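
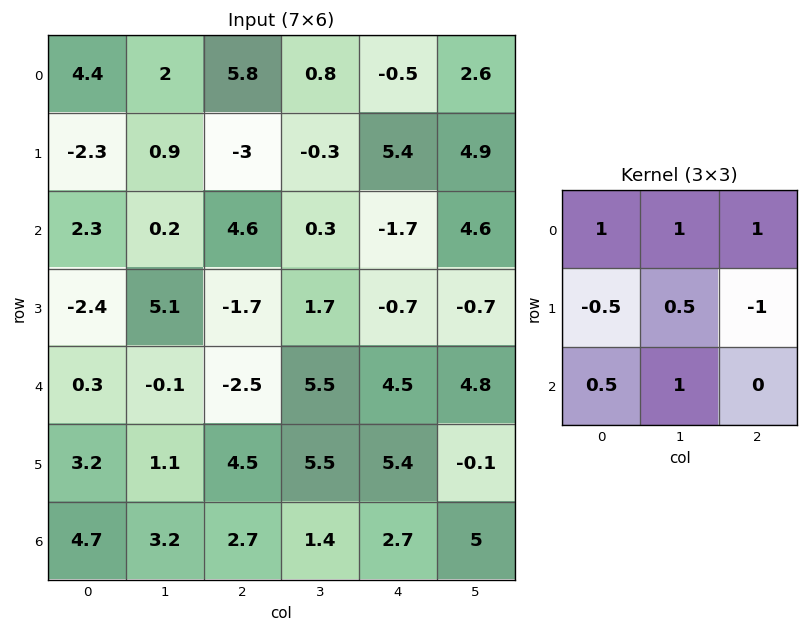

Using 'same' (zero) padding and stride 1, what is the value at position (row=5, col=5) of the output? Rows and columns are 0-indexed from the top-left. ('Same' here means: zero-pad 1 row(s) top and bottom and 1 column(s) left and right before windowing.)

The receptive field on the zero-padded input at this output position is [4.5 4.8 0 / 5.4 -0.1 0 / 2.7 5 0]. Elementwise product with the kernel and sum: 4.5·1 + 4.8·1 + 0·1 + 5.4·-0.5 + -0.1·0.5 + 0·-1 + 2.7·0.5 + 5·1.

12.9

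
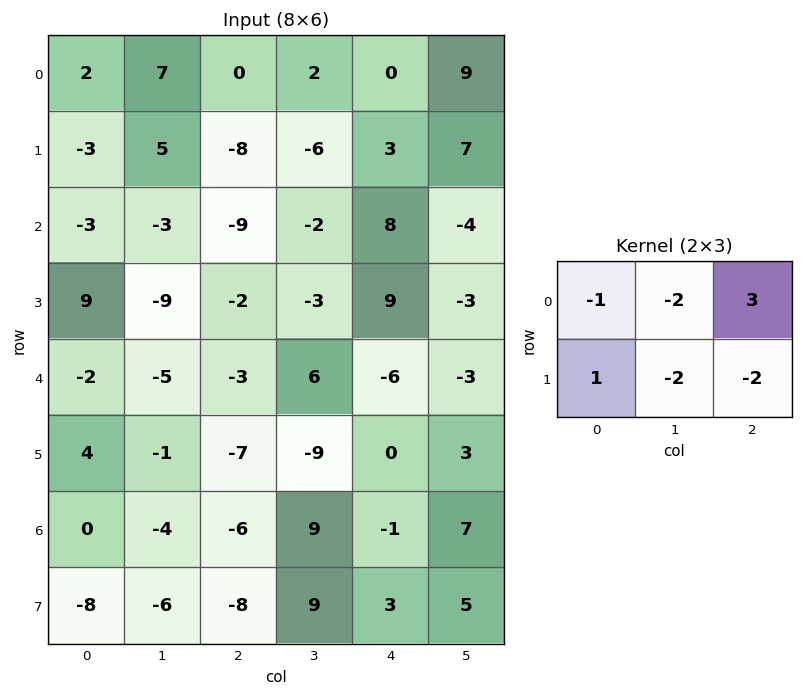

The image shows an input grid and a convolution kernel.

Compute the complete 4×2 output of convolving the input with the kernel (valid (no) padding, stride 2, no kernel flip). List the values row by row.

Output[0,0]: The receptive field on the input at this output position is [2 7 0 / -3 5 -8]. Elementwise product with the kernel and sum: 2·-1 + 7·-2 + 0·3 + -3·1 + 5·-2 + -8·-2.
Output[0,1]: The receptive field on the input at this output position is [0 2 0 / -8 -6 3]. Elementwise product with the kernel and sum: 0·-1 + 2·-2 + 0·3 + -8·1 + -6·-2 + 3·-2.

-13 -6
13 23
23 -16
10 -47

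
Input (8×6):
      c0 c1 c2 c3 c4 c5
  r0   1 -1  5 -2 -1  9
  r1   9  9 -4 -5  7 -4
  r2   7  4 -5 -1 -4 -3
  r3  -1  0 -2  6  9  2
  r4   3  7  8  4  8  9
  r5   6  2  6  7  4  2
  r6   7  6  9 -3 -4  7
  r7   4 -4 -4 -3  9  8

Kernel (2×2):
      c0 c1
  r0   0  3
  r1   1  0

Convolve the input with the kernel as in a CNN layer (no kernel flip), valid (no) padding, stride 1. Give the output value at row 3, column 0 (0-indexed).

3

The receptive field on the input at this output position is [-1 0 / 3 7]. Elementwise product with the kernel and sum: 0·3 + 3·1.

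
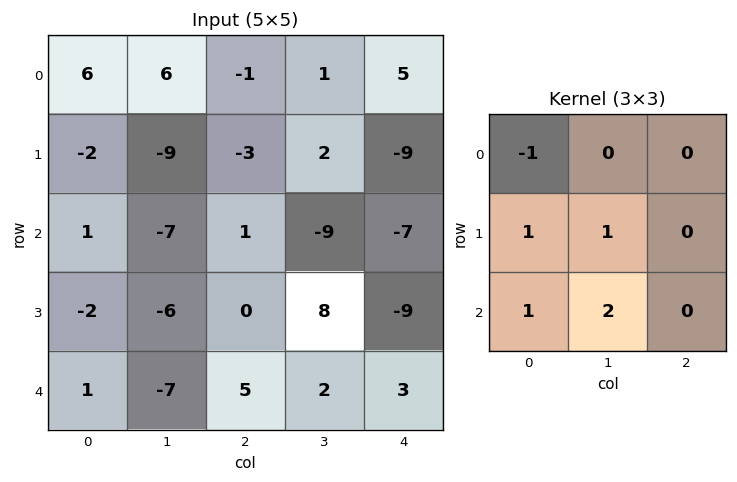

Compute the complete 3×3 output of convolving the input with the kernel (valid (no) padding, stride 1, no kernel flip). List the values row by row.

Output[0,0]: The receptive field on the input at this output position is [6 6 -1 / -2 -9 -3 / 1 -7 1]. Elementwise product with the kernel and sum: 6·-1 + -2·1 + -9·1 + 1·1 + -7·2.

-30 -23 -17
-18 -3 11
-22 4 16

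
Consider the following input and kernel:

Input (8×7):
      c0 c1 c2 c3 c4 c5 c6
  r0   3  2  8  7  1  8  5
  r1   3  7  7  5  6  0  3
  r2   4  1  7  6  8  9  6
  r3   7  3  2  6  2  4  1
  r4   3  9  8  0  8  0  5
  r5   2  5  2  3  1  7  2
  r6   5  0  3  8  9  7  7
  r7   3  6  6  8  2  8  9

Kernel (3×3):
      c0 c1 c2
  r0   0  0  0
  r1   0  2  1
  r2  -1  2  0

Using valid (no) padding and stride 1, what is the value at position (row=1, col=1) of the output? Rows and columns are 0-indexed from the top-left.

21

The receptive field on the input at this output position is [7 7 5 / 1 7 6 / 3 2 6]. Elementwise product with the kernel and sum: 7·2 + 6·1 + 3·-1 + 2·2.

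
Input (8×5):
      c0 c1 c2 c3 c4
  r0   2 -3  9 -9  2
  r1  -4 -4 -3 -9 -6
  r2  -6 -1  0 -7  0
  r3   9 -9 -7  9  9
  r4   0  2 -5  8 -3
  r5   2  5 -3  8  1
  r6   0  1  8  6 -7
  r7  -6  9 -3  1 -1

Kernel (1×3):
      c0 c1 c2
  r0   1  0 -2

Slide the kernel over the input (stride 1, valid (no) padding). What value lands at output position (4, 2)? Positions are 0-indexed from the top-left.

The receptive field on the input at this output position is [-5 8 -3]. Elementwise product with the kernel and sum: -5·1 + -3·-2.

1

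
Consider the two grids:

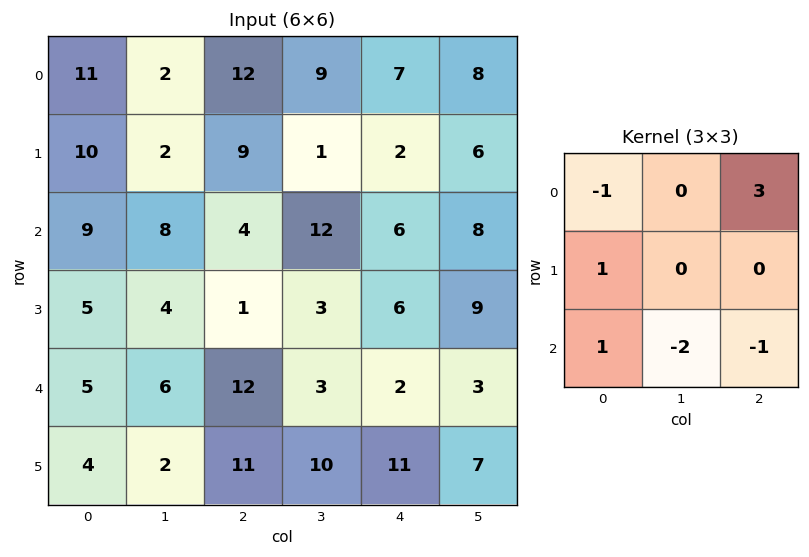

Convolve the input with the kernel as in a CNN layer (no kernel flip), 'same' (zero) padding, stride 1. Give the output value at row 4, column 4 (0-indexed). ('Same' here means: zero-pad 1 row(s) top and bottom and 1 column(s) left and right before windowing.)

The receptive field on the zero-padded input at this output position is [3 6 9 / 3 2 3 / 10 11 7]. Elementwise product with the kernel and sum: 3·-1 + 9·3 + 3·1 + 10·1 + 11·-2 + 7·-1.

8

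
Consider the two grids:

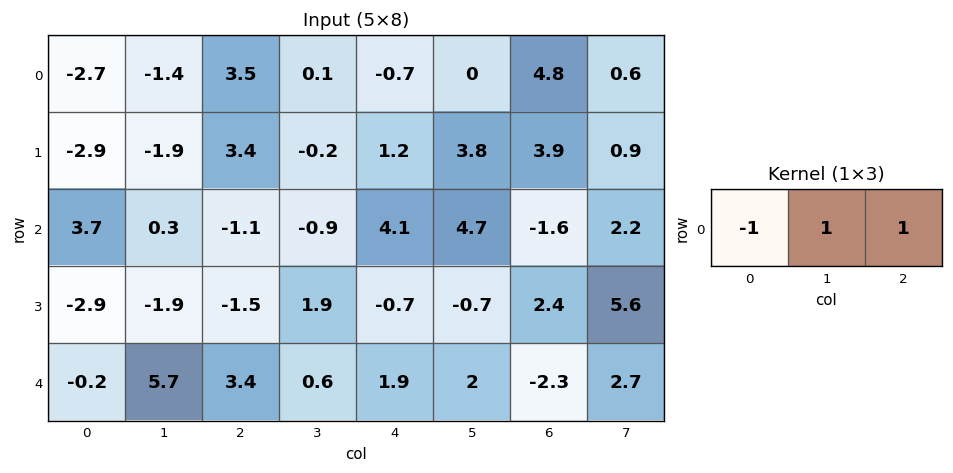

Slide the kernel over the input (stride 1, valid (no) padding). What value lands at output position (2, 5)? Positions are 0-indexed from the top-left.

The receptive field on the input at this output position is [4.7 -1.6 2.2]. Elementwise product with the kernel and sum: 4.7·-1 + -1.6·1 + 2.2·1.

-4.1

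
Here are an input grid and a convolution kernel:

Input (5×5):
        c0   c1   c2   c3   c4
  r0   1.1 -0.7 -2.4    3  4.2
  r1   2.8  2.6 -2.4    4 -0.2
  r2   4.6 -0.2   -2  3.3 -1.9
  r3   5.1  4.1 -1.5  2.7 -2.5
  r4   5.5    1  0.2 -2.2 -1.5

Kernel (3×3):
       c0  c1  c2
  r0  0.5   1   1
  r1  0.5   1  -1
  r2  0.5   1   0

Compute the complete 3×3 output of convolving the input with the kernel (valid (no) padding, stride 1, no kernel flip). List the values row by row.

5.95 -6.95 11.3
12.35 -1.95 8.75
12 -0.25 2.75

Output[0,0]: The receptive field on the input at this output position is [1.1 -0.7 -2.4 / 2.8 2.6 -2.4 / 4.6 -0.2 -2]. Elementwise product with the kernel and sum: 1.1·0.5 + -0.7·1 + -2.4·1 + 2.8·0.5 + 2.6·1 + -2.4·-1 + 4.6·0.5 + -0.2·1.
Output[0,1]: The receptive field on the input at this output position is [-0.7 -2.4 3 / 2.6 -2.4 4 / -0.2 -2 3.3]. Elementwise product with the kernel and sum: -0.7·0.5 + -2.4·1 + 3·1 + 2.6·0.5 + -2.4·1 + 4·-1 + -0.2·0.5 + -2·1.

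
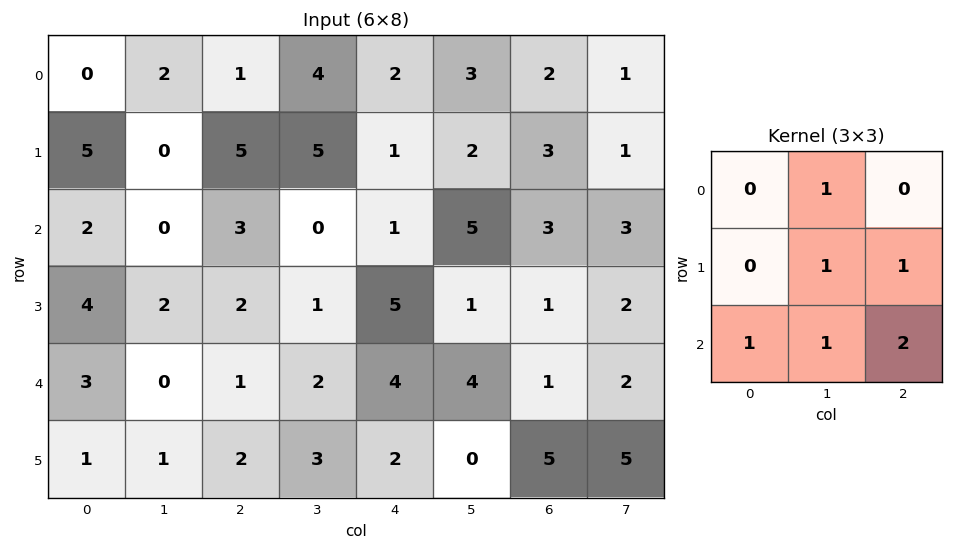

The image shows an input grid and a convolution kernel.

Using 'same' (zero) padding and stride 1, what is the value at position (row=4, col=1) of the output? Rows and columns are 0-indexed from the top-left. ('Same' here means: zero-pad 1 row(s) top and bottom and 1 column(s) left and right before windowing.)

9

The receptive field on the zero-padded input at this output position is [4 2 2 / 3 0 1 / 1 1 2]. Elementwise product with the kernel and sum: 2·1 + 0·1 + 1·1 + 1·1 + 1·1 + 2·2.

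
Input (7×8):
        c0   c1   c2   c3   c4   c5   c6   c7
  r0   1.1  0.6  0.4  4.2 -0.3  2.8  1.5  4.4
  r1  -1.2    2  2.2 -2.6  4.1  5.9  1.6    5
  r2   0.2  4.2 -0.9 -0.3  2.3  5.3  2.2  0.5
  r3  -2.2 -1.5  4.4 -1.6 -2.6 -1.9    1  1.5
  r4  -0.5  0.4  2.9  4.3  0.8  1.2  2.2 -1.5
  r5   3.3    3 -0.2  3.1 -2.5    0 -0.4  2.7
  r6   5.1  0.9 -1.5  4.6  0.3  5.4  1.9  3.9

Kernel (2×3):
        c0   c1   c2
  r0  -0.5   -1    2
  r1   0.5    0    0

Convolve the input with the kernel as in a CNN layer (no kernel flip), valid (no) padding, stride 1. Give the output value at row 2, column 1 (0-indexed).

-2.55

The receptive field on the input at this output position is [4.2 -0.9 -0.3 / -1.5 4.4 -1.6]. Elementwise product with the kernel and sum: 4.2·-0.5 + -0.9·-1 + -0.3·2 + -1.5·0.5.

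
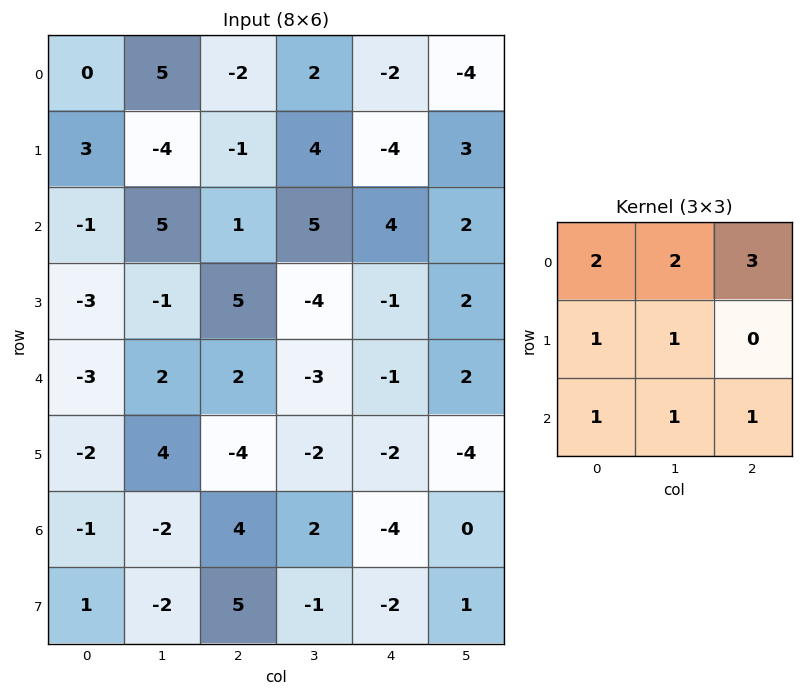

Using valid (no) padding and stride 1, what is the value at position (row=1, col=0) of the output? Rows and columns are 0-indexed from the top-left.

The receptive field on the input at this output position is [3 -4 -1 / -1 5 1 / -3 -1 5]. Elementwise product with the kernel and sum: 3·2 + -4·2 + -1·3 + -1·1 + 5·1 + -3·1 + -1·1 + 5·1.

0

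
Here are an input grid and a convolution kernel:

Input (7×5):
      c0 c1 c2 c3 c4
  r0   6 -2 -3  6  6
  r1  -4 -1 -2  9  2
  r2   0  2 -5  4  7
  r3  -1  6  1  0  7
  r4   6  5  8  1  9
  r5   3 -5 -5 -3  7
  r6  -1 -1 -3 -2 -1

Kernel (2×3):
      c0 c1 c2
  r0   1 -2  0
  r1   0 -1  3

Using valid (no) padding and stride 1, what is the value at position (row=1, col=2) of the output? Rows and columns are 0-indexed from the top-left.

The receptive field on the input at this output position is [-2 9 2 / -5 4 7]. Elementwise product with the kernel and sum: -2·1 + 9·-2 + 4·-1 + 7·3.

-3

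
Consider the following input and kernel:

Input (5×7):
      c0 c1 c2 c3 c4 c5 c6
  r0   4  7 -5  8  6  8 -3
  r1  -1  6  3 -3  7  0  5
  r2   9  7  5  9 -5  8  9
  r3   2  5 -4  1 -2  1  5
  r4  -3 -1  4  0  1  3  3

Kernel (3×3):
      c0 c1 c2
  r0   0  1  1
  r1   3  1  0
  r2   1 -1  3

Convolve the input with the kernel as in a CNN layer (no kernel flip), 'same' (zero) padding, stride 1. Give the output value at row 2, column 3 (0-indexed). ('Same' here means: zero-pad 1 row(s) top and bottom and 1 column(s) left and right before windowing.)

17

The receptive field on the zero-padded input at this output position is [3 -3 7 / 5 9 -5 / -4 1 -2]. Elementwise product with the kernel and sum: -3·1 + 7·1 + 5·3 + 9·1 + -4·1 + 1·-1 + -2·3.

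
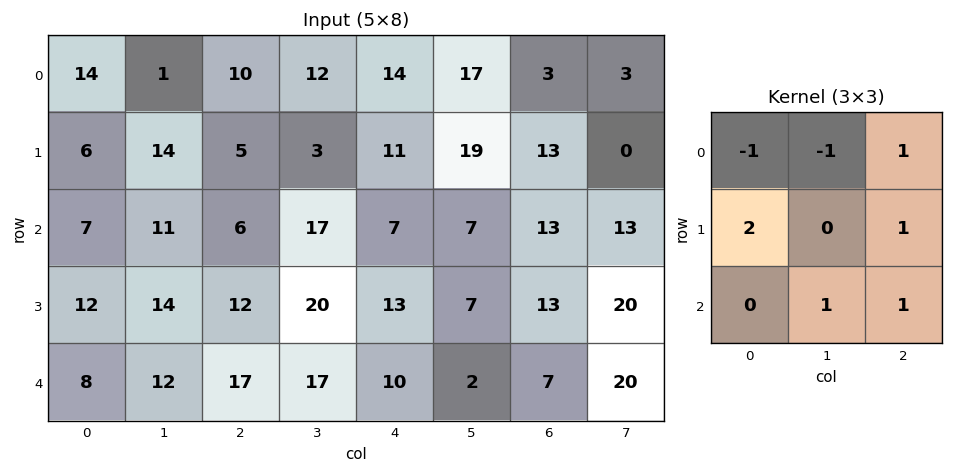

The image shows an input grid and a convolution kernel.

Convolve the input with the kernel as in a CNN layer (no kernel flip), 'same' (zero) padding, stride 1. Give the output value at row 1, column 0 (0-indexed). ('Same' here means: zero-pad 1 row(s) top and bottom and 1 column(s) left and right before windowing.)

The receptive field on the zero-padded input at this output position is [0 14 1 / 0 6 14 / 0 7 11]. Elementwise product with the kernel and sum: 0·-1 + 14·-1 + 1·1 + 0·2 + 14·1 + 7·1 + 11·1.

19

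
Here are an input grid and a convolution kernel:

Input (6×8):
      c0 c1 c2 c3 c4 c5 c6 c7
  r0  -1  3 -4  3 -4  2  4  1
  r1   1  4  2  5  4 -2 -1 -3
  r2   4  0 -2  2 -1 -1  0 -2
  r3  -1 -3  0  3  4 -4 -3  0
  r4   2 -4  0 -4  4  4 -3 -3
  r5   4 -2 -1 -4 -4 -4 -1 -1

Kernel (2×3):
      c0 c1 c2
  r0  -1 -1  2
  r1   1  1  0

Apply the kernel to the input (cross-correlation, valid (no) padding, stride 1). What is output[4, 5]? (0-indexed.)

-12

The receptive field on the input at this output position is [4 -3 -3 / -4 -1 -1]. Elementwise product with the kernel and sum: 4·-1 + -3·-1 + -3·2 + -4·1 + -1·1.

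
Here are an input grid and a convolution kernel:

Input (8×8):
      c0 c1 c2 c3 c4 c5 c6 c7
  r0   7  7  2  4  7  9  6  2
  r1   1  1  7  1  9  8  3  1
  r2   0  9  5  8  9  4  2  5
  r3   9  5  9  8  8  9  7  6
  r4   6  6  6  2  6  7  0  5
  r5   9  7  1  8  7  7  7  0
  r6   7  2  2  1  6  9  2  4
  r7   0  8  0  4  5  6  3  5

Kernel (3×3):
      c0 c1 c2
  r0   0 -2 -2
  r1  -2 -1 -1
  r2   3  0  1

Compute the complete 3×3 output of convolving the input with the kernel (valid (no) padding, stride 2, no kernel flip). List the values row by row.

-23 -22 -30
-36 -44 -26
-27 -21 -22

Output[0,0]: The receptive field on the input at this output position is [7 7 2 / 1 1 7 / 0 9 5]. Elementwise product with the kernel and sum: 7·-2 + 2·-2 + 1·-2 + 1·-1 + 7·-1 + 0·3 + 5·1.
Output[0,1]: The receptive field on the input at this output position is [2 4 7 / 7 1 9 / 5 8 9]. Elementwise product with the kernel and sum: 4·-2 + 7·-2 + 7·-2 + 1·-1 + 9·-1 + 5·3 + 9·1.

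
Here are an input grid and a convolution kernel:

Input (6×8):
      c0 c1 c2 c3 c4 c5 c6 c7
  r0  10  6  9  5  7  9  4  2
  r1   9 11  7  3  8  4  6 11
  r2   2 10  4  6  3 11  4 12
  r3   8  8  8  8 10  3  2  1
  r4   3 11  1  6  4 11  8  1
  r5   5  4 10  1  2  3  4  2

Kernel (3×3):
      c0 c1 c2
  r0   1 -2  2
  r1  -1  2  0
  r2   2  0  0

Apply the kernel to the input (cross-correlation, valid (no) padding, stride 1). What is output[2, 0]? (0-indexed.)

The receptive field on the input at this output position is [2 10 4 / 8 8 8 / 3 11 1]. Elementwise product with the kernel and sum: 2·1 + 10·-2 + 4·2 + 8·-1 + 8·2 + 3·2.

4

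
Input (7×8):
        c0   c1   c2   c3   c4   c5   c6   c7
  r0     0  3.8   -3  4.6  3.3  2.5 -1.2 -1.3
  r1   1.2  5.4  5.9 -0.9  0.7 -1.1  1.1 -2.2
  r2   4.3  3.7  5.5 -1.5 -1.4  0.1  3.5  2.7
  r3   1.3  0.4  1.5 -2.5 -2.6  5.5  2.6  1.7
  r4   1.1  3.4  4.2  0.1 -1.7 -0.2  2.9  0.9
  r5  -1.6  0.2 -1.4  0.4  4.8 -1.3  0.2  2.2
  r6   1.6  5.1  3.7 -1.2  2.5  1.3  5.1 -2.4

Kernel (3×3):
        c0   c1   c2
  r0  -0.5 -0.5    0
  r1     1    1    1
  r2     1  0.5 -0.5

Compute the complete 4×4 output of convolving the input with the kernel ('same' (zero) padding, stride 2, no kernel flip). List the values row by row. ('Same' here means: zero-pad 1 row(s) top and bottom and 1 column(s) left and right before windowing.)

1.7 14.2 10.4 0.55
7.85 4.45 -9.25 12.25
2.95 6.05 4.2 -2.75
7.5 8.2 0 4.55

Output[0,0]: The receptive field on the zero-padded input at this output position is [0 0 0 / 0 0 3.8 / 0 1.2 5.4]. Elementwise product with the kernel and sum: 0·-0.5 + 0·-0.5 + 0·1 + 0·1 + 3.8·1 + 0·1 + 1.2·0.5 + 5.4·-0.5.
Output[0,1]: The receptive field on the zero-padded input at this output position is [0 0 0 / 3.8 -3 4.6 / 5.4 5.9 -0.9]. Elementwise product with the kernel and sum: 0·-0.5 + 0·-0.5 + 3.8·1 + -3·1 + 4.6·1 + 5.4·1 + 5.9·0.5 + -0.9·-0.5.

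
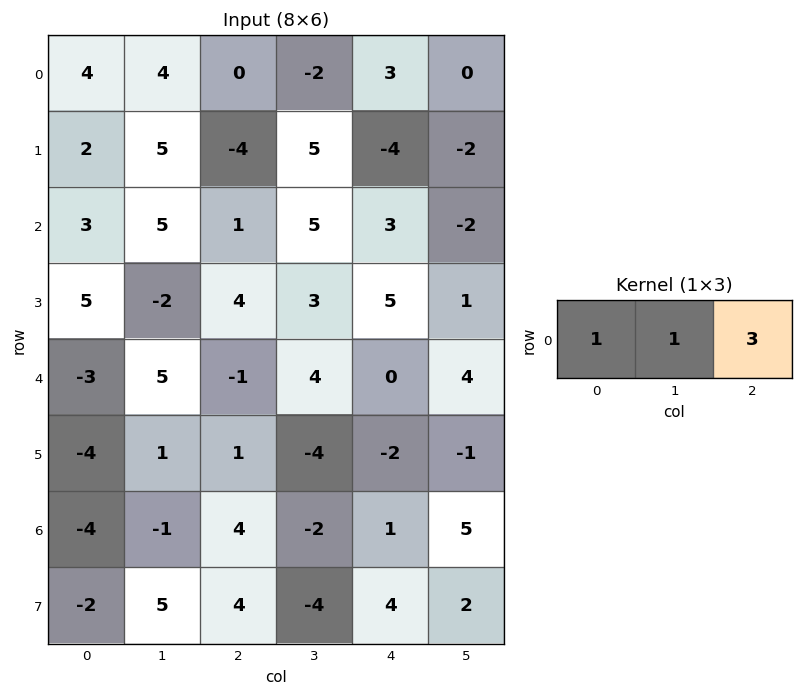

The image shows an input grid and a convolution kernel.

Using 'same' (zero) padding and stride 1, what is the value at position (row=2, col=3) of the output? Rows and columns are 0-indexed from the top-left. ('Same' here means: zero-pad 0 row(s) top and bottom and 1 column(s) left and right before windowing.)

15

The receptive field on the zero-padded input at this output position is [1 5 3]. Elementwise product with the kernel and sum: 1·1 + 5·1 + 3·3.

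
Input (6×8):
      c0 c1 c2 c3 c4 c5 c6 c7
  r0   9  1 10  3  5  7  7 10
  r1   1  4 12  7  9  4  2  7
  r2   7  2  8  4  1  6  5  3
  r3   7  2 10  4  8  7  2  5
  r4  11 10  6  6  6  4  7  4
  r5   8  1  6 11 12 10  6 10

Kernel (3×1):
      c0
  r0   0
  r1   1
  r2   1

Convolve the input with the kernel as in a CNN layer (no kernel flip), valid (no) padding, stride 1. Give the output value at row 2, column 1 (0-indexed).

12

The receptive field on the input at this output position is [2 / 2 / 10]. Elementwise product with the kernel and sum: 2·1 + 10·1.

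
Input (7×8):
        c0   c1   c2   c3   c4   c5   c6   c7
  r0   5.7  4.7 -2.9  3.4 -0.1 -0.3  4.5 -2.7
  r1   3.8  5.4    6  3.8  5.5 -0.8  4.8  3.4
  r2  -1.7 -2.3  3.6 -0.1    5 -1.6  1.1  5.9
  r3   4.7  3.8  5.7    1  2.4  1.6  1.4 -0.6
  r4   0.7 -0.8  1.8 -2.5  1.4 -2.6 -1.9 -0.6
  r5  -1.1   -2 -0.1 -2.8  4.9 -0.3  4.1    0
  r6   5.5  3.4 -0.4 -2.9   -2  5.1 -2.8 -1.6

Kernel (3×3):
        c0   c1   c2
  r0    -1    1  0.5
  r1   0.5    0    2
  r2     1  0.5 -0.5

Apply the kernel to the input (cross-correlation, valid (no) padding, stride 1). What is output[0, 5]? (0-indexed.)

5.85

The receptive field on the input at this output position is [-0.3 4.5 -2.7 / -0.8 4.8 3.4 / -1.6 1.1 5.9]. Elementwise product with the kernel and sum: -0.3·-1 + 4.5·1 + -2.7·0.5 + -0.8·0.5 + 3.4·2 + -1.6·1 + 1.1·0.5 + 5.9·-0.5.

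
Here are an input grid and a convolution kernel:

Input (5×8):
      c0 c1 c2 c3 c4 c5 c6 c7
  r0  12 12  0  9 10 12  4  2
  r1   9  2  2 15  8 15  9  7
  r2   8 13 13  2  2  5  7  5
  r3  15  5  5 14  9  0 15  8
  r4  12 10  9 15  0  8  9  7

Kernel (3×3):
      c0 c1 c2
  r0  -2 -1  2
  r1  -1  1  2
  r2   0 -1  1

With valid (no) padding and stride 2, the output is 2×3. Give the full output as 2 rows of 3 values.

Output[0,0]: The receptive field on the input at this output position is [12 12 0 / 9 2 2 / 8 13 13]. Elementwise product with the kernel and sum: 12·-2 + 12·-1 + 0·2 + 9·-1 + 2·1 + 2·2 + 13·-1 + 13·1.
Output[0,1]: The receptive field on the input at this output position is [0 9 10 / 2 15 8 / 13 2 2]. Elementwise product with the kernel and sum: 0·-2 + 9·-1 + 10·2 + 2·-1 + 15·1 + 8·2 + 2·-1 + 2·1.

-39 40 3
-4 -12 27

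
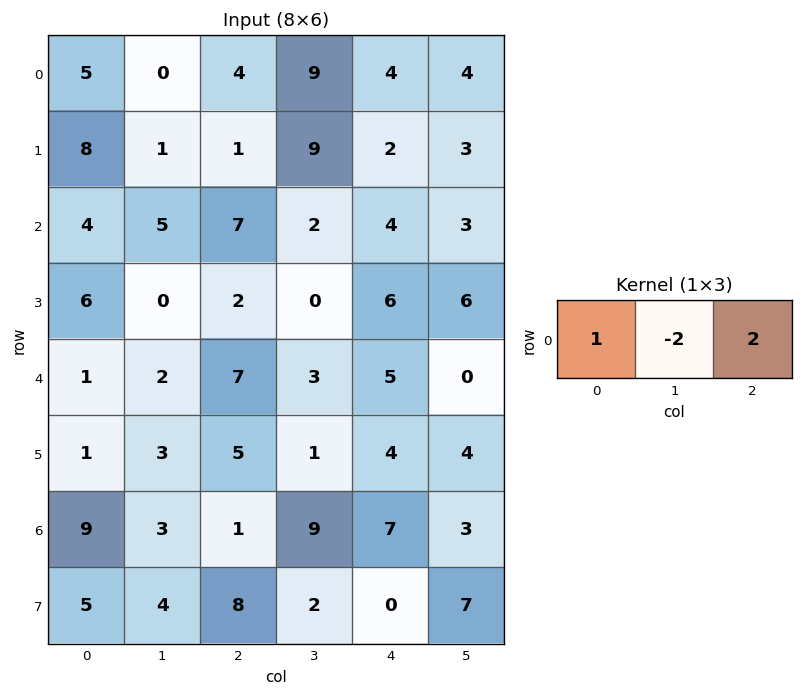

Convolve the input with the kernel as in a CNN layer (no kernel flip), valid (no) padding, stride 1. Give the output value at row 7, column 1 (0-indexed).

-8

The receptive field on the input at this output position is [4 8 2]. Elementwise product with the kernel and sum: 4·1 + 8·-2 + 2·2.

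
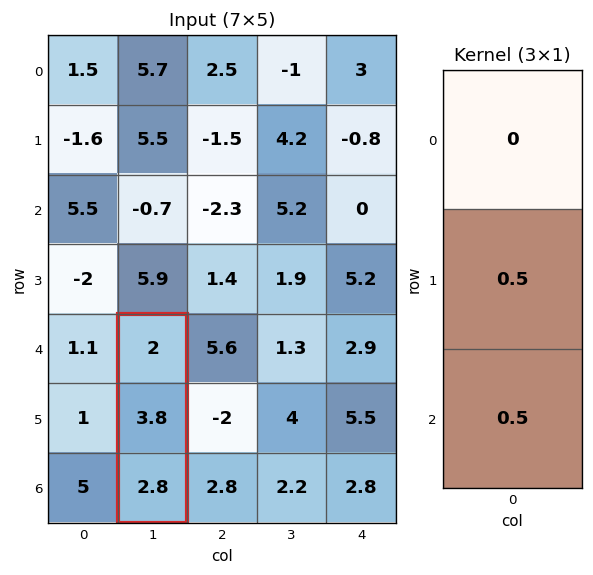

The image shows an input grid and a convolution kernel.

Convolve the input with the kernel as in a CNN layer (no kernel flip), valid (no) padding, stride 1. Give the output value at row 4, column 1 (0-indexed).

3.3

The receptive field on the input at this output position is [2 / 3.8 / 2.8]. Elementwise product with the kernel and sum: 3.8·0.5 + 2.8·0.5.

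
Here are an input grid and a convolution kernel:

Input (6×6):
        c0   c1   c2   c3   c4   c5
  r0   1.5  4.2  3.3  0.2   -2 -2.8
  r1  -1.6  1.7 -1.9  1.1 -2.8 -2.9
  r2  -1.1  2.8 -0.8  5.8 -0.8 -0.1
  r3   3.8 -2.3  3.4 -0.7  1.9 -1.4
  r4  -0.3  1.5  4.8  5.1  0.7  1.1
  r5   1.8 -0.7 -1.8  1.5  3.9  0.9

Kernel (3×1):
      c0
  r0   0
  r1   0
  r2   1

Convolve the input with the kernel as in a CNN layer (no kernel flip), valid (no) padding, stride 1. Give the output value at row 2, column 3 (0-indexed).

The receptive field on the input at this output position is [5.8 / -0.7 / 5.1]. Elementwise product with the kernel and sum: 5.1·1.

5.1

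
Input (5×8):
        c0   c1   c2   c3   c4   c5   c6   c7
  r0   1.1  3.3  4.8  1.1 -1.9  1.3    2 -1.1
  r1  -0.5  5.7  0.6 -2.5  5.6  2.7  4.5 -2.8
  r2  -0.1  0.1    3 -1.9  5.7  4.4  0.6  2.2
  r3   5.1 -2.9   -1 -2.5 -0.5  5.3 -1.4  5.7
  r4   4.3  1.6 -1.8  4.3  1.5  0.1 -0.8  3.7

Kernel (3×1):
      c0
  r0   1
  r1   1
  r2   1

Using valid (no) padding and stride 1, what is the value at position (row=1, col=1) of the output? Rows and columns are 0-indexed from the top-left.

The receptive field on the input at this output position is [5.7 / 0.1 / -2.9]. Elementwise product with the kernel and sum: 5.7·1 + 0.1·1 + -2.9·1.

2.9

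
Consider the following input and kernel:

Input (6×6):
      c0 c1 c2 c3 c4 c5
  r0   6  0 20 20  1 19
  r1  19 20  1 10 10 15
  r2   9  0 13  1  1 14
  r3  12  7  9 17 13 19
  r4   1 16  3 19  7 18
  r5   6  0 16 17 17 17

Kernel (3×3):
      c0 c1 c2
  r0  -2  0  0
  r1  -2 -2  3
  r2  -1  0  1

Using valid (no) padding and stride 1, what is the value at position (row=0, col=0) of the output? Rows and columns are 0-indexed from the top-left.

The receptive field on the input at this output position is [6 0 20 / 19 20 1 / 9 0 13]. Elementwise product with the kernel and sum: 6·-2 + 19·-2 + 20·-2 + 1·3 + 9·-1 + 13·1.

-83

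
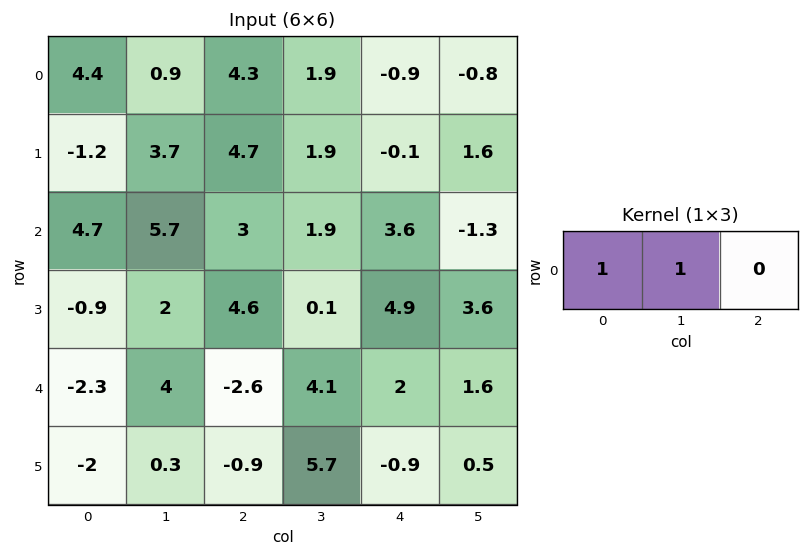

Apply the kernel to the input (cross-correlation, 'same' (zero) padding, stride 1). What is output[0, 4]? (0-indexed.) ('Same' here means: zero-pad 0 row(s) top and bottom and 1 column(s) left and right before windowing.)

The receptive field on the zero-padded input at this output position is [1.9 -0.9 -0.8]. Elementwise product with the kernel and sum: 1.9·1 + -0.9·1.

1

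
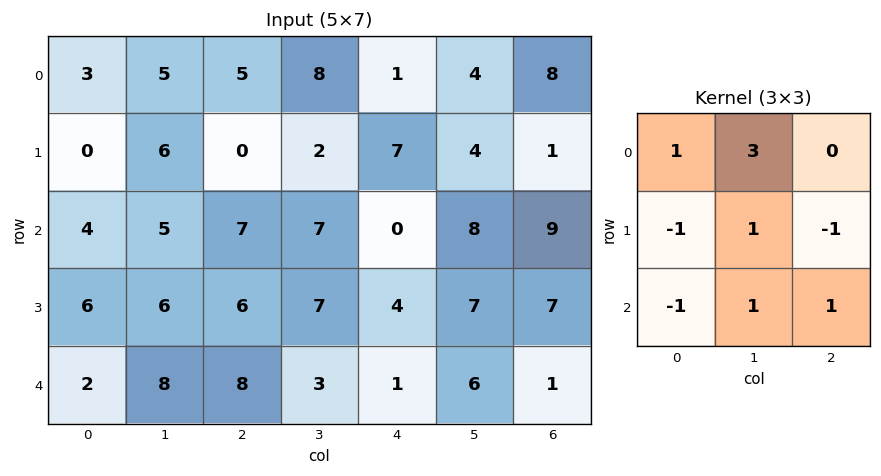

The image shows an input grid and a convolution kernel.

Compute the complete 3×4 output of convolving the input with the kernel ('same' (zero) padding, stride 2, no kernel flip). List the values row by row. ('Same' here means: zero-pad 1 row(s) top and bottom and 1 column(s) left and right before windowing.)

Output[0,0]: The receptive field on the zero-padded input at this output position is [0 0 0 / 0 3 5 / 0 0 6]. Elementwise product with the kernel and sum: 0·1 + 0·3 + 0·-1 + 3·1 + 5·-1 + 0·-1 + 0·1 + 6·1.

4 -12 -2 1
11 8 12 8
12 21 11 23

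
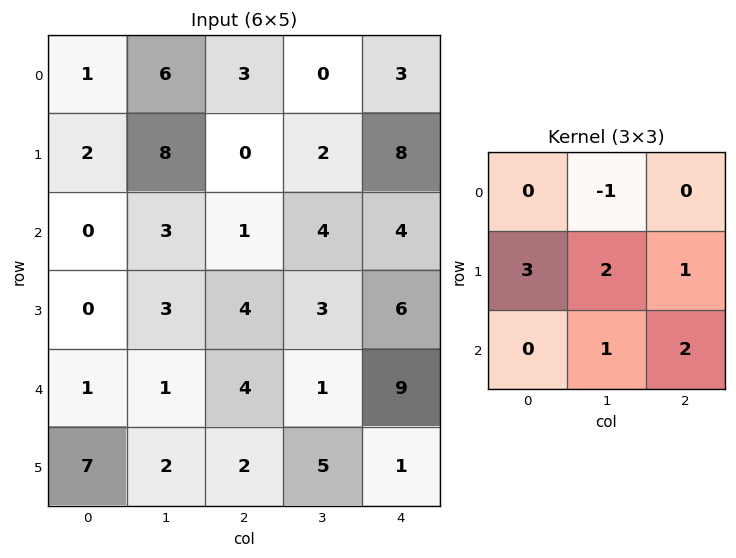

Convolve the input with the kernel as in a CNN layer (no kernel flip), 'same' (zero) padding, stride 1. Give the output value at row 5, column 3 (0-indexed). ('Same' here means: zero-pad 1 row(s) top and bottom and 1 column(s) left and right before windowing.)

16

The receptive field on the zero-padded input at this output position is [4 1 9 / 2 5 1 / 0 0 0]. Elementwise product with the kernel and sum: 1·-1 + 2·3 + 5·2 + 1·1 + 0·1 + 0·2.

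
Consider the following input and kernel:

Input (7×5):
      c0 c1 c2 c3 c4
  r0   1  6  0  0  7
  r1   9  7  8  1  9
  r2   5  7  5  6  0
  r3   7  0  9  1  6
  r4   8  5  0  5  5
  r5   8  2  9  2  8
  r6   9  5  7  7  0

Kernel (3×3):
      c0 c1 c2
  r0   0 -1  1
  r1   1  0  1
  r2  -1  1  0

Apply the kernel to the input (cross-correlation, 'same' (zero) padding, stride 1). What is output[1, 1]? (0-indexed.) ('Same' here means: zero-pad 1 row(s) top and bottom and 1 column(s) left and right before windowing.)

13

The receptive field on the zero-padded input at this output position is [1 6 0 / 9 7 8 / 5 7 5]. Elementwise product with the kernel and sum: 6·-1 + 0·1 + 9·1 + 8·1 + 5·-1 + 7·1.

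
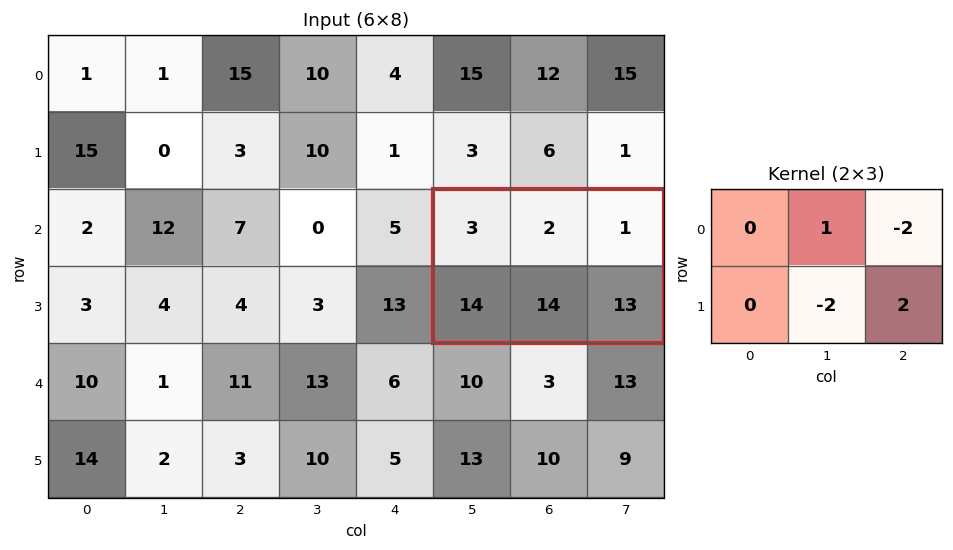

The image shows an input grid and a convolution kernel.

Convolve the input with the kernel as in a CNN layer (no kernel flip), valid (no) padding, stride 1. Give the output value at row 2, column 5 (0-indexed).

The receptive field on the input at this output position is [3 2 1 / 14 14 13]. Elementwise product with the kernel and sum: 2·1 + 1·-2 + 14·-2 + 13·2.

-2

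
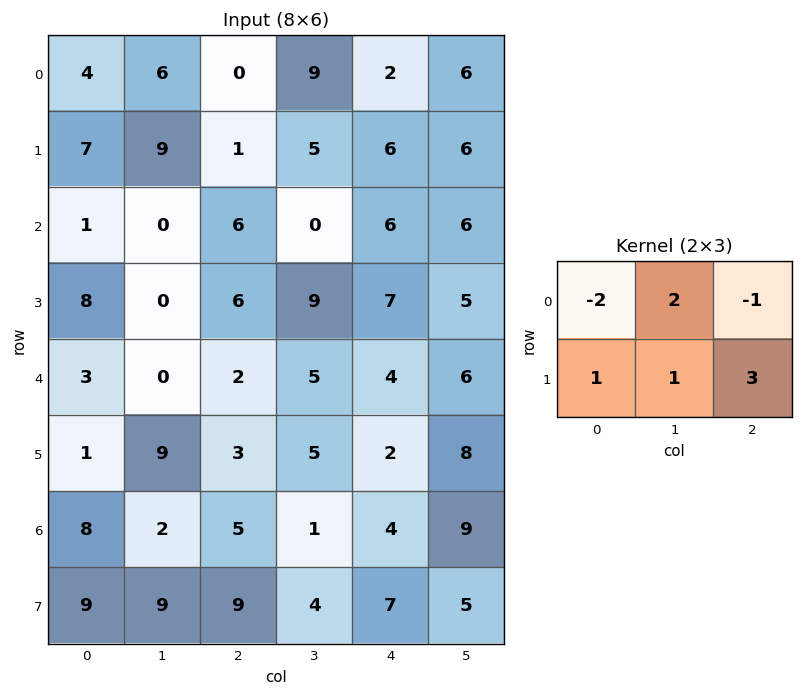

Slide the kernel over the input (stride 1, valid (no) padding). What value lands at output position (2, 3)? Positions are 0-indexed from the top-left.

The receptive field on the input at this output position is [0 6 6 / 9 7 5]. Elementwise product with the kernel and sum: 0·-2 + 6·2 + 6·-1 + 9·1 + 7·1 + 5·3.

37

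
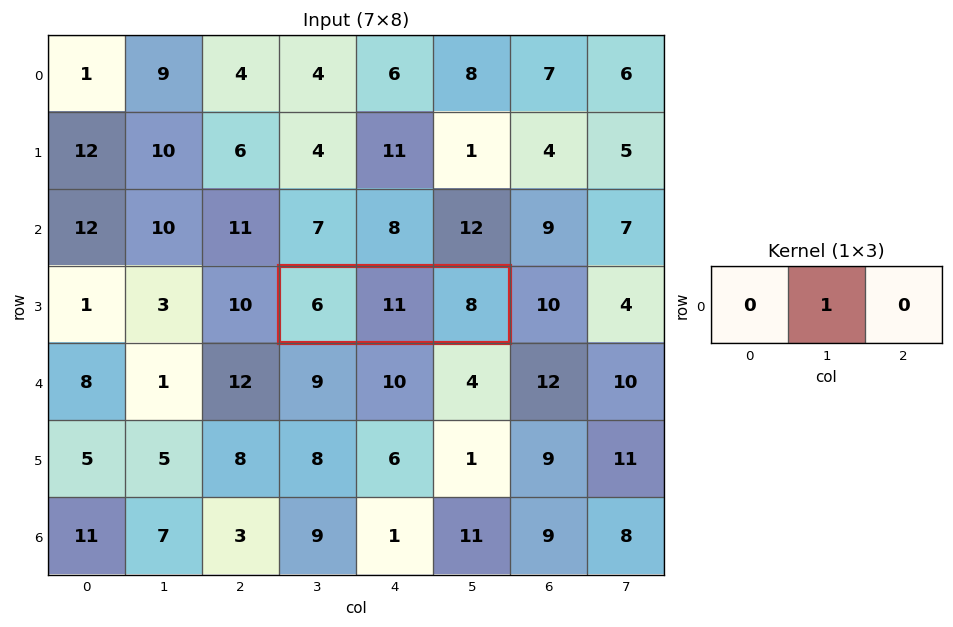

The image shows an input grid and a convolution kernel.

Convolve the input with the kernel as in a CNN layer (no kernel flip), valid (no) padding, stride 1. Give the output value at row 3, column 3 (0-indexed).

The receptive field on the input at this output position is [6 11 8]. Elementwise product with the kernel and sum: 11·1.

11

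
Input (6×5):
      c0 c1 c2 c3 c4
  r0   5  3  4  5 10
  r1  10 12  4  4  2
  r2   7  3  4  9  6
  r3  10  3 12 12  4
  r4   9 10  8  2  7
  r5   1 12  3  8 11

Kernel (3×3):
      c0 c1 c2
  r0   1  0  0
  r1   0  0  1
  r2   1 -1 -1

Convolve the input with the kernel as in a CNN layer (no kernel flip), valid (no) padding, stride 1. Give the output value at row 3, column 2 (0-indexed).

3

The receptive field on the input at this output position is [12 12 4 / 8 2 7 / 3 8 11]. Elementwise product with the kernel and sum: 12·1 + 7·1 + 3·1 + 8·-1 + 11·-1.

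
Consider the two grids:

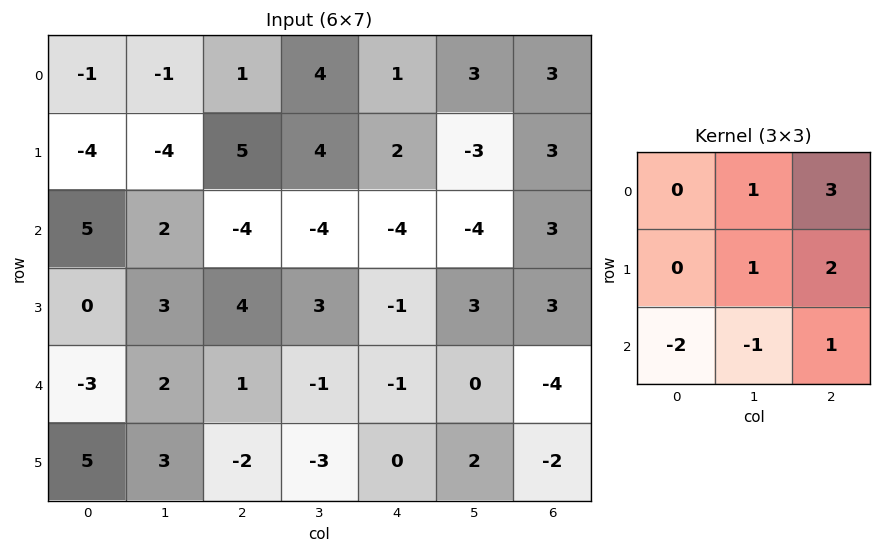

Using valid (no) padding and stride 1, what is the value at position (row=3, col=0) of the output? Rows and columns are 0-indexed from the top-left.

The receptive field on the input at this output position is [0 3 4 / -3 2 1 / 5 3 -2]. Elementwise product with the kernel and sum: 3·1 + 4·3 + 2·1 + 1·2 + 5·-2 + 3·-1 + -2·1.

4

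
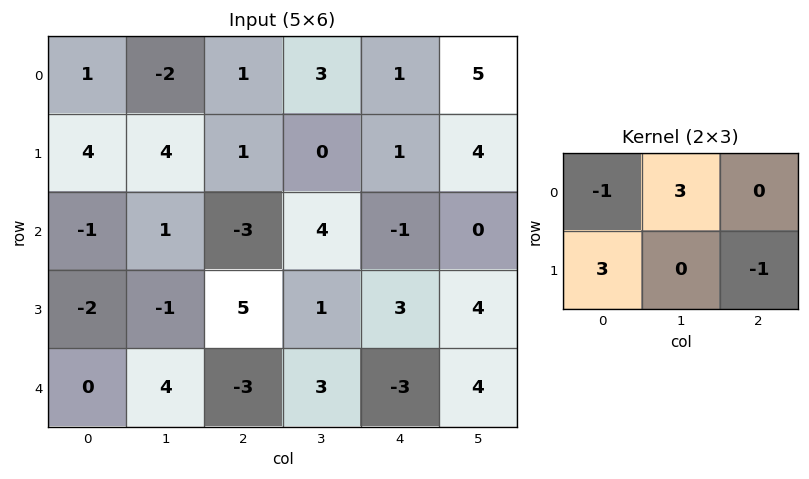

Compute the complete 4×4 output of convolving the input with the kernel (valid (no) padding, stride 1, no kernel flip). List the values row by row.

4 17 10 -4
8 -2 -9 15
-7 -14 27 -8
2 25 -8 13

Output[0,0]: The receptive field on the input at this output position is [1 -2 1 / 4 4 1]. Elementwise product with the kernel and sum: 1·-1 + -2·3 + 4·3 + 1·-1.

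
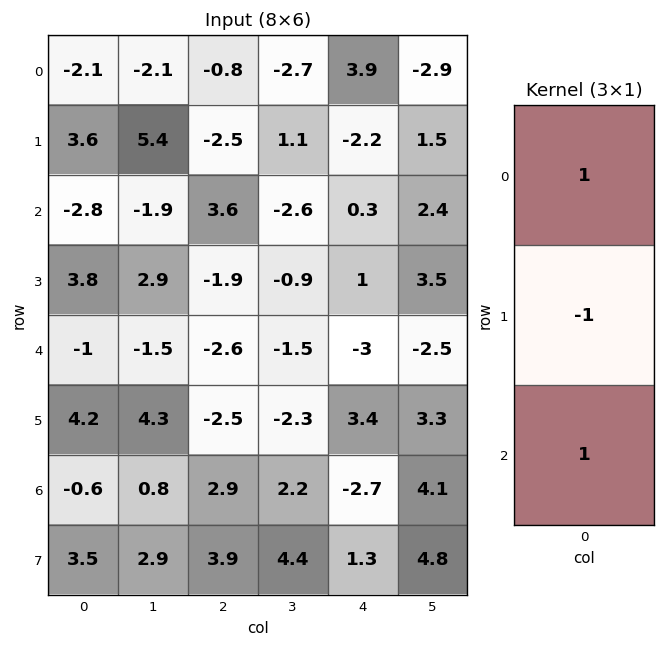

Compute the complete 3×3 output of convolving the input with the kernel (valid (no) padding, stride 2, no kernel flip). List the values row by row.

Output[0,0]: The receptive field on the input at this output position is [-2.1 / 3.6 / -2.8]. Elementwise product with the kernel and sum: -2.1·1 + 3.6·-1 + -2.8·1.

-8.5 5.3 6.4
-7.6 2.9 -3.7
-5.8 2.8 -9.1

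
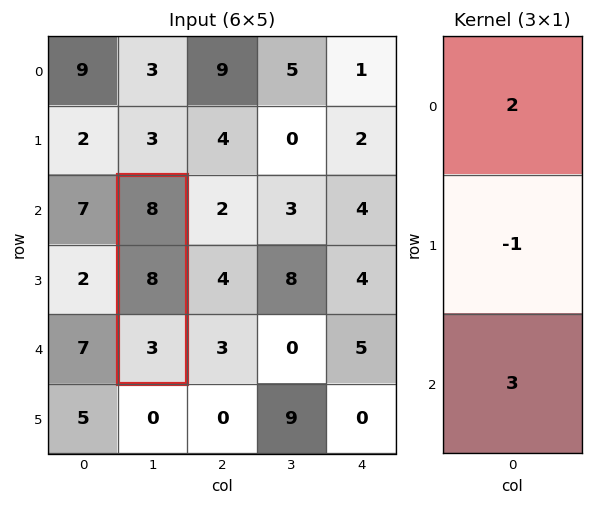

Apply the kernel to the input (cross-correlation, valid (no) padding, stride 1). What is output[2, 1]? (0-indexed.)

17

The receptive field on the input at this output position is [8 / 8 / 3]. Elementwise product with the kernel and sum: 8·2 + 8·-1 + 3·3.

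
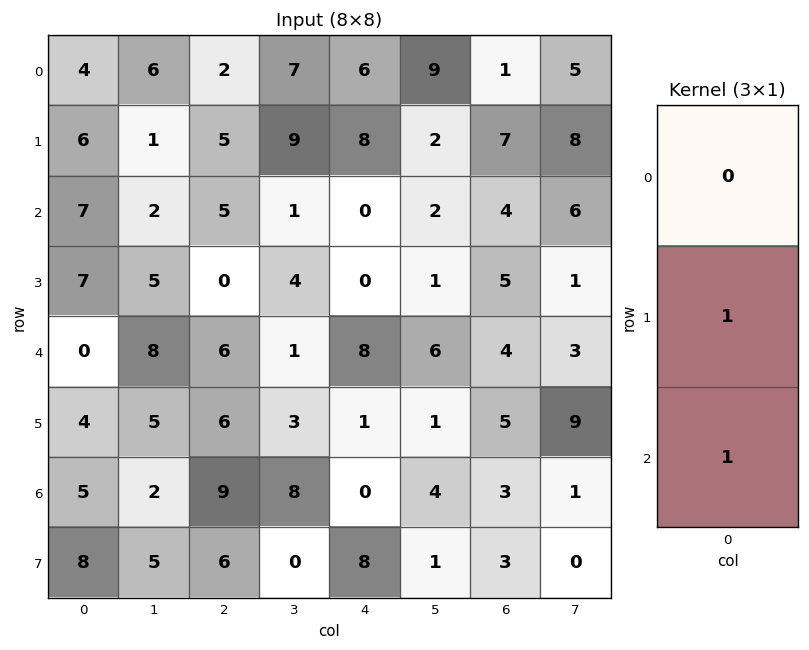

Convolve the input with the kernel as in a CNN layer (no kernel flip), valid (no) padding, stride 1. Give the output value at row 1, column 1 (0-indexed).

The receptive field on the input at this output position is [1 / 2 / 5]. Elementwise product with the kernel and sum: 2·1 + 5·1.

7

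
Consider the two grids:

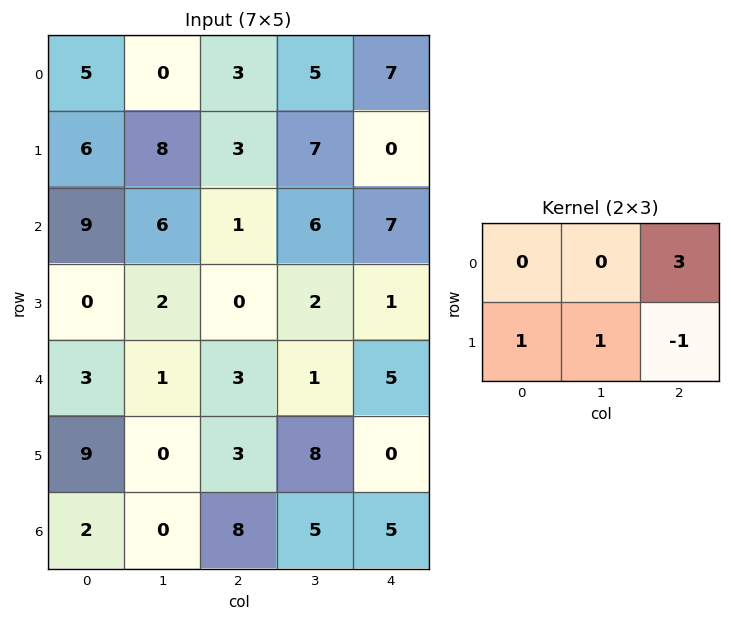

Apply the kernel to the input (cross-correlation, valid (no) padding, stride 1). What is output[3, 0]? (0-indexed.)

The receptive field on the input at this output position is [0 2 0 / 3 1 3]. Elementwise product with the kernel and sum: 0·3 + 3·1 + 1·1 + 3·-1.

1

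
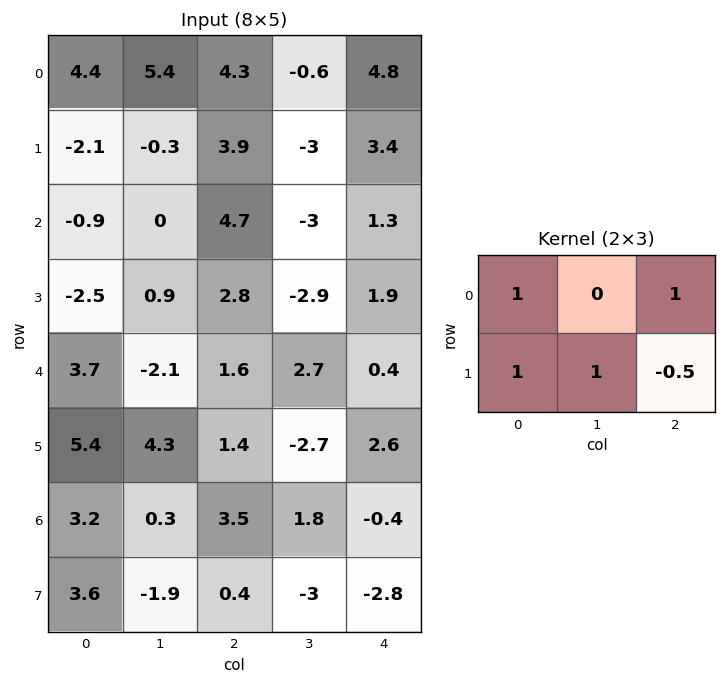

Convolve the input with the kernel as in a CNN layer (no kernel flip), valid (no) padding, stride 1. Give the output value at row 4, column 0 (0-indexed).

14.3

The receptive field on the input at this output position is [3.7 -2.1 1.6 / 5.4 4.3 1.4]. Elementwise product with the kernel and sum: 3.7·1 + 1.6·1 + 5.4·1 + 4.3·1 + 1.4·-0.5.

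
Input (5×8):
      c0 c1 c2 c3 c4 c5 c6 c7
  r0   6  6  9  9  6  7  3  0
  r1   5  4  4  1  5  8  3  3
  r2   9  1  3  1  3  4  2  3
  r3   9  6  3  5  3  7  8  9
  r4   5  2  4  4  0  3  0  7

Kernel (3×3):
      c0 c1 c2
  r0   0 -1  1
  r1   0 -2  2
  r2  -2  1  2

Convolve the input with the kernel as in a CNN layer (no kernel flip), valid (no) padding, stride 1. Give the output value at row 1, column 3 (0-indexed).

The receptive field on the input at this output position is [1 5 8 / 1 3 4 / 5 3 7]. Elementwise product with the kernel and sum: 5·-1 + 8·1 + 3·-2 + 4·2 + 5·-2 + 3·1 + 7·2.

12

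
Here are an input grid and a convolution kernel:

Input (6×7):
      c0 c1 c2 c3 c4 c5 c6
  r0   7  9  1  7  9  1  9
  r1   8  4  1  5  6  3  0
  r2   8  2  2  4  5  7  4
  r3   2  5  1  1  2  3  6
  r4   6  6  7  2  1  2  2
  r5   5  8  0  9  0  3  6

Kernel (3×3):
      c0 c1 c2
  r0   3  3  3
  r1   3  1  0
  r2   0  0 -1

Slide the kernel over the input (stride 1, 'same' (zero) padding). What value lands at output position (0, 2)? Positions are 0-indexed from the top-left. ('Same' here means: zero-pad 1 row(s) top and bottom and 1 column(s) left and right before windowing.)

The receptive field on the zero-padded input at this output position is [0 0 0 / 9 1 7 / 4 1 5]. Elementwise product with the kernel and sum: 0·3 + 0·3 + 0·3 + 9·3 + 1·1 + 5·-1.

23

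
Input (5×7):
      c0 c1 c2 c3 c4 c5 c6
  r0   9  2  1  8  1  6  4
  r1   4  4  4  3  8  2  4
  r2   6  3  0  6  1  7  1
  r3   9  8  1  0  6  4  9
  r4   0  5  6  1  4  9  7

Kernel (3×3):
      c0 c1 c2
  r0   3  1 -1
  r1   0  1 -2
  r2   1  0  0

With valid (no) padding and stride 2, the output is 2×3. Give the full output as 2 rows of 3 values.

30 -3 0
27 -1 -1

Output[0,0]: The receptive field on the input at this output position is [9 2 1 / 4 4 4 / 6 3 0]. Elementwise product with the kernel and sum: 9·3 + 2·1 + 1·-1 + 4·1 + 4·-2 + 6·1.
Output[0,1]: The receptive field on the input at this output position is [1 8 1 / 4 3 8 / 0 6 1]. Elementwise product with the kernel and sum: 1·3 + 8·1 + 1·-1 + 3·1 + 8·-2 + 0·1.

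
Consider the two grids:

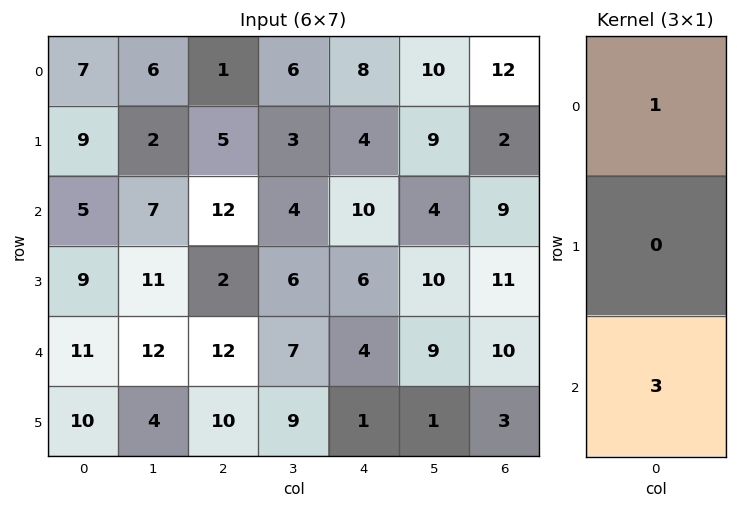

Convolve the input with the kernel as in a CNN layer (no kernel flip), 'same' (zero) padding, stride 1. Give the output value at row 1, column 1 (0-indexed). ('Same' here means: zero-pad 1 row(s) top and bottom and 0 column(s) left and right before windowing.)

The receptive field on the zero-padded input at this output position is [6 / 2 / 7]. Elementwise product with the kernel and sum: 6·1 + 7·3.

27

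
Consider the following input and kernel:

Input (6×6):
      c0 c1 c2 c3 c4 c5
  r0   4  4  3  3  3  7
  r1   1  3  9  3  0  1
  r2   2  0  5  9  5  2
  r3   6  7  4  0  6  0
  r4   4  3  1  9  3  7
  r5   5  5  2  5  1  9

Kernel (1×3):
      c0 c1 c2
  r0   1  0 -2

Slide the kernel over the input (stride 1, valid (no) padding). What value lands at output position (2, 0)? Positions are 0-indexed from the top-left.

The receptive field on the input at this output position is [2 0 5]. Elementwise product with the kernel and sum: 2·1 + 5·-2.

-8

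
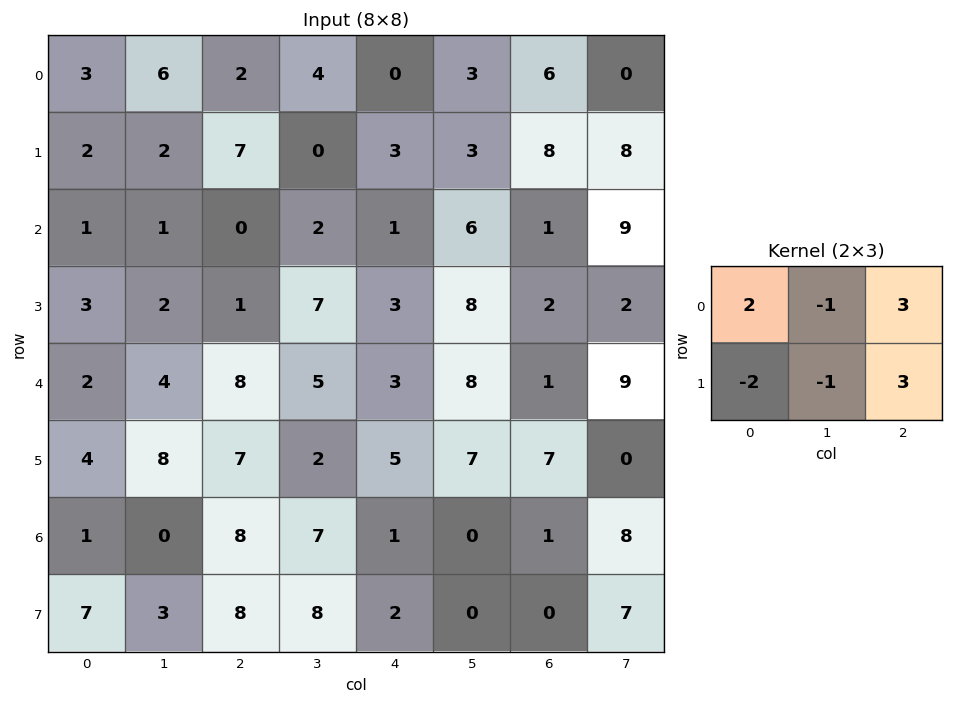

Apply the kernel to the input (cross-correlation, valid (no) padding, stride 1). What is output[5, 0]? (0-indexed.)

The receptive field on the input at this output position is [4 8 7 / 1 0 8]. Elementwise product with the kernel and sum: 4·2 + 8·-1 + 7·3 + 1·-2 + 0·-1 + 8·3.

43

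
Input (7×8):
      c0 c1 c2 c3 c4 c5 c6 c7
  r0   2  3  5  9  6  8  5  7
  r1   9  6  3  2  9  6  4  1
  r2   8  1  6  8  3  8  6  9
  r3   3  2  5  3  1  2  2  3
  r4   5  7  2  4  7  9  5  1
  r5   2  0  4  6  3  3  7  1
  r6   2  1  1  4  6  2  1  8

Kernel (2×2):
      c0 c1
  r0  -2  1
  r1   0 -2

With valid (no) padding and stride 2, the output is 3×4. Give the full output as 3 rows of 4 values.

Output[0,0]: The receptive field on the input at this output position is [2 3 / 9 6]. Elementwise product with the kernel and sum: 2·-2 + 3·1 + 6·-2.
Output[0,1]: The receptive field on the input at this output position is [5 9 / 3 2]. Elementwise product with the kernel and sum: 5·-2 + 9·1 + 2·-2.

-13 -5 -16 -5
-19 -10 -2 -9
-3 -12 -11 -11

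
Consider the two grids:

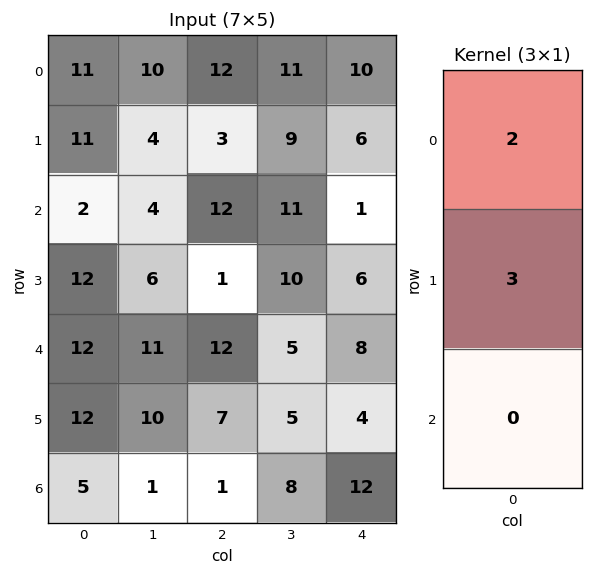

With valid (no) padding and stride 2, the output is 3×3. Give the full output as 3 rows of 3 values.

55 33 38
40 27 20
60 45 28

Output[0,0]: The receptive field on the input at this output position is [11 / 11 / 2]. Elementwise product with the kernel and sum: 11·2 + 11·3.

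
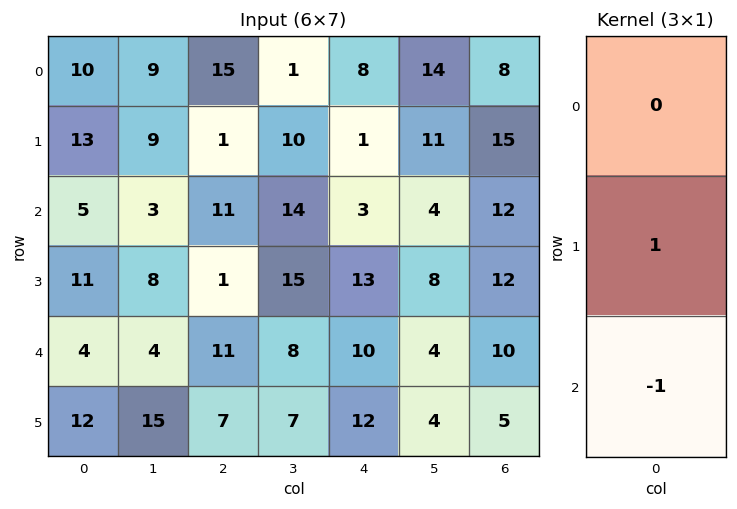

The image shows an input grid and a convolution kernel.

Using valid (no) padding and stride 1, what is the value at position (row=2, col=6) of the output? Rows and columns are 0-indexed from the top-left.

2

The receptive field on the input at this output position is [12 / 12 / 10]. Elementwise product with the kernel and sum: 12·1 + 10·-1.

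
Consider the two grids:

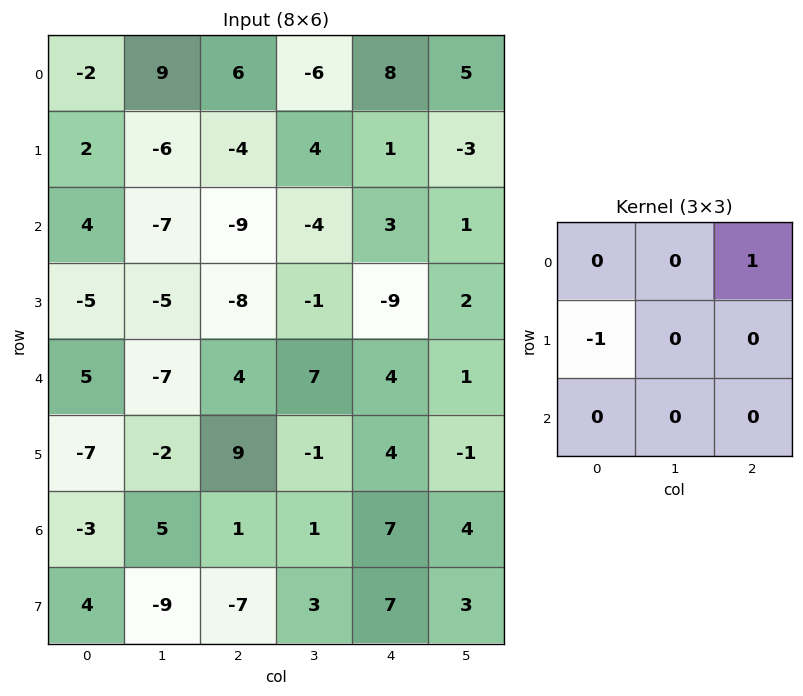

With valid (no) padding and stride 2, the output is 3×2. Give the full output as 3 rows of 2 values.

Output[0,0]: The receptive field on the input at this output position is [-2 9 6 / 2 -6 -4 / 4 -7 -9]. Elementwise product with the kernel and sum: 6·1 + 2·-1.

4 12
-4 11
11 -5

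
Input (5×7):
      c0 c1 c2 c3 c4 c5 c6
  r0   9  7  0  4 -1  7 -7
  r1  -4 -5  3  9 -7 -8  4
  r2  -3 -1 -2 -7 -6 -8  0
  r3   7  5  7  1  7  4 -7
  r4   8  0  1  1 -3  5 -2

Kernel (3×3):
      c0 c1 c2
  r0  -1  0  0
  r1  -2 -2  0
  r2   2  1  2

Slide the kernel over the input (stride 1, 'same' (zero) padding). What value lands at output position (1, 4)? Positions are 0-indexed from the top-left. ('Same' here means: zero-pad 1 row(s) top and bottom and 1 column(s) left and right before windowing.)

The receptive field on the zero-padded input at this output position is [4 -1 7 / 9 -7 -8 / -7 -6 -8]. Elementwise product with the kernel and sum: 4·-1 + 9·-2 + -7·-2 + -7·2 + -6·1 + -8·2.

-44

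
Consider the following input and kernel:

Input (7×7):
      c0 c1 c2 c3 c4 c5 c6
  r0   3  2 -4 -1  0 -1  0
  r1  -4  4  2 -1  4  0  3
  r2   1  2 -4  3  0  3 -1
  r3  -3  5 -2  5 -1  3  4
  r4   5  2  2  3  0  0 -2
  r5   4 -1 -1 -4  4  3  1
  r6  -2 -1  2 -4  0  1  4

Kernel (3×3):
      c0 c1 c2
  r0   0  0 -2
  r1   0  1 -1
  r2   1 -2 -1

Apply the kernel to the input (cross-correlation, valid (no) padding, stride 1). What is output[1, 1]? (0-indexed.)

The receptive field on the input at this output position is [4 2 -1 / 2 -4 3 / 5 -2 5]. Elementwise product with the kernel and sum: -1·-2 + -4·1 + 3·-1 + 5·1 + -2·-2 + 5·-1.

-1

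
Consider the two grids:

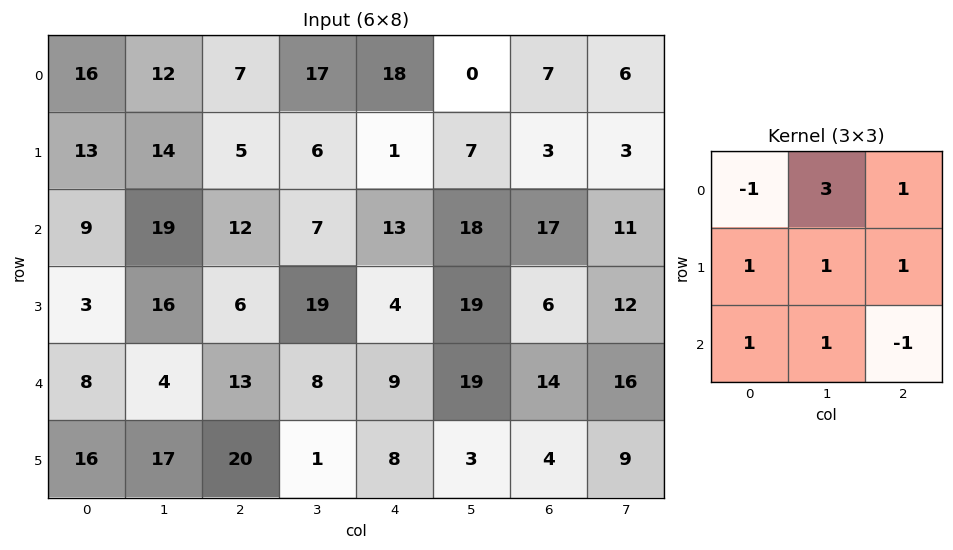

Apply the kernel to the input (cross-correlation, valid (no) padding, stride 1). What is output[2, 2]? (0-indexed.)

63

The receptive field on the input at this output position is [12 7 13 / 6 19 4 / 13 8 9]. Elementwise product with the kernel and sum: 12·-1 + 7·3 + 13·1 + 6·1 + 19·1 + 4·1 + 13·1 + 8·1 + 9·-1.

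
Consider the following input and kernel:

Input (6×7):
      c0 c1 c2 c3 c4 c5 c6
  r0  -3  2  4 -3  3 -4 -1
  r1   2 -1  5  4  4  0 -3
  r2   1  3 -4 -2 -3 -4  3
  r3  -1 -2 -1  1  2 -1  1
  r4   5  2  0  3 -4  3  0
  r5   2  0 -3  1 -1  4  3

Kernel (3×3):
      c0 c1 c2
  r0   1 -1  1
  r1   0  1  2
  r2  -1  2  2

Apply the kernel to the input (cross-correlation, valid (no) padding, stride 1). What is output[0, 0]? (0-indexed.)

The receptive field on the input at this output position is [-3 2 4 / 2 -1 5 / 1 3 -4]. Elementwise product with the kernel and sum: -3·1 + 2·-1 + 4·1 + -1·1 + 5·2 + 1·-1 + 3·2 + -4·2.

5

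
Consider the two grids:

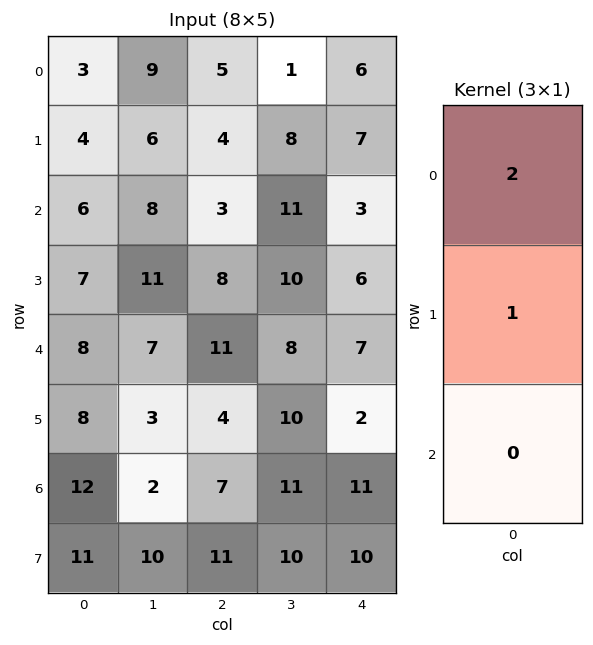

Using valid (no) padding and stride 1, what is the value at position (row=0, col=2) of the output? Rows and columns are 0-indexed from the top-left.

14

The receptive field on the input at this output position is [5 / 4 / 3]. Elementwise product with the kernel and sum: 5·2 + 4·1.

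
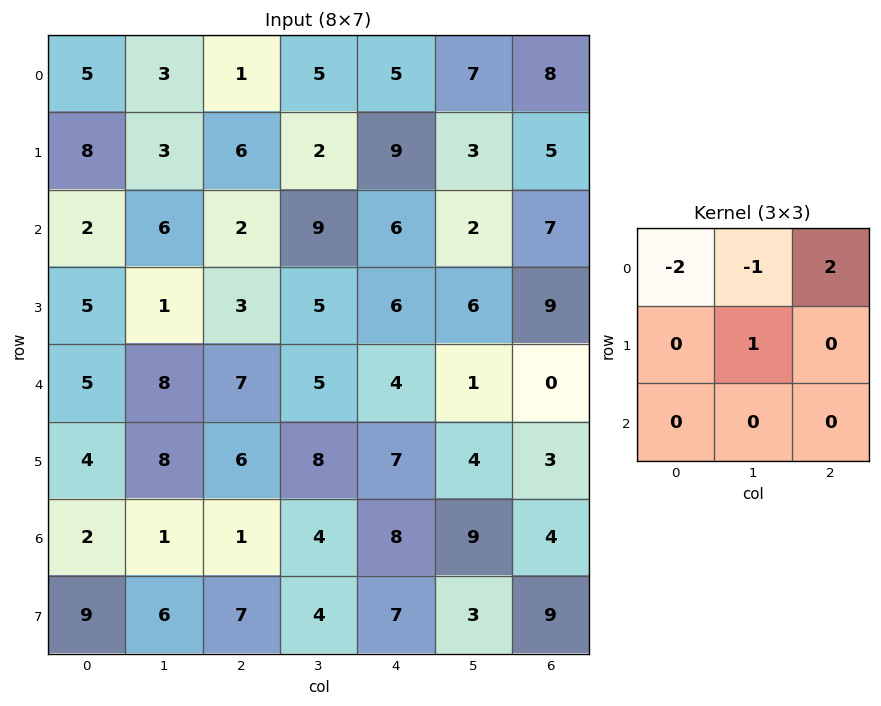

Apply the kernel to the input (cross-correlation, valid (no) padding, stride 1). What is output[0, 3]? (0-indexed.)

8

The receptive field on the input at this output position is [5 5 7 / 2 9 3 / 9 6 2]. Elementwise product with the kernel and sum: 5·-2 + 5·-1 + 7·2 + 9·1.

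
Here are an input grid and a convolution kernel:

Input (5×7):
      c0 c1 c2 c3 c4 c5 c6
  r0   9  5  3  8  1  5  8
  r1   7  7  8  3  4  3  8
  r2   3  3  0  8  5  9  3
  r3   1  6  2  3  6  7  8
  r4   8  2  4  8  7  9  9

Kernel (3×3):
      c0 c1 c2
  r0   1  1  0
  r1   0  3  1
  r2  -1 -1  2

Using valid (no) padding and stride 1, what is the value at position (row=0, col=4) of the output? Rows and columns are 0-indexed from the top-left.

15

The receptive field on the input at this output position is [1 5 8 / 4 3 8 / 5 9 3]. Elementwise product with the kernel and sum: 1·1 + 5·1 + 3·3 + 8·1 + 5·-1 + 9·-1 + 3·2.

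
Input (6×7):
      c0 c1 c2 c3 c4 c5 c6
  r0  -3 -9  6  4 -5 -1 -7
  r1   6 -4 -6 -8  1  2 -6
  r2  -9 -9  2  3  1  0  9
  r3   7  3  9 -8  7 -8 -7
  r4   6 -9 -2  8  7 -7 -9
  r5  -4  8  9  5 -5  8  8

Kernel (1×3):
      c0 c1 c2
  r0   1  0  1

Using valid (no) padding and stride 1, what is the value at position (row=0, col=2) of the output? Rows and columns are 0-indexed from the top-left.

1

The receptive field on the input at this output position is [6 4 -5]. Elementwise product with the kernel and sum: 6·1 + -5·1.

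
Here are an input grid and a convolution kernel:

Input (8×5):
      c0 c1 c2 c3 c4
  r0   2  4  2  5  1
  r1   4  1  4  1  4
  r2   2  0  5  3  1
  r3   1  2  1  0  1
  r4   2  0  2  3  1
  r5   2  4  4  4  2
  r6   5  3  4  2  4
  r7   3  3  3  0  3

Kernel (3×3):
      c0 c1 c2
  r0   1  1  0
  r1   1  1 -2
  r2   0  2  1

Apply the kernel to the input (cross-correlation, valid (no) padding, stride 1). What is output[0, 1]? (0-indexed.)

22

The receptive field on the input at this output position is [4 2 5 / 1 4 1 / 0 5 3]. Elementwise product with the kernel and sum: 4·1 + 2·1 + 1·1 + 4·1 + 1·-2 + 5·2 + 3·1.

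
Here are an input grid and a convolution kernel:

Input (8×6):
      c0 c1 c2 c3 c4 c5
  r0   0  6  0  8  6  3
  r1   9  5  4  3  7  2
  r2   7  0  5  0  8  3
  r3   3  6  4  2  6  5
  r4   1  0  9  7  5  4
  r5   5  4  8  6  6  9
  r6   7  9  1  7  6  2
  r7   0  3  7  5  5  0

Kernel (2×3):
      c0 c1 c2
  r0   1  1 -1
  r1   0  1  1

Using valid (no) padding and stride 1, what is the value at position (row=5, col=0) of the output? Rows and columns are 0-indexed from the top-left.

The receptive field on the input at this output position is [5 4 8 / 7 9 1]. Elementwise product with the kernel and sum: 5·1 + 4·1 + 8·-1 + 9·1 + 1·1.

11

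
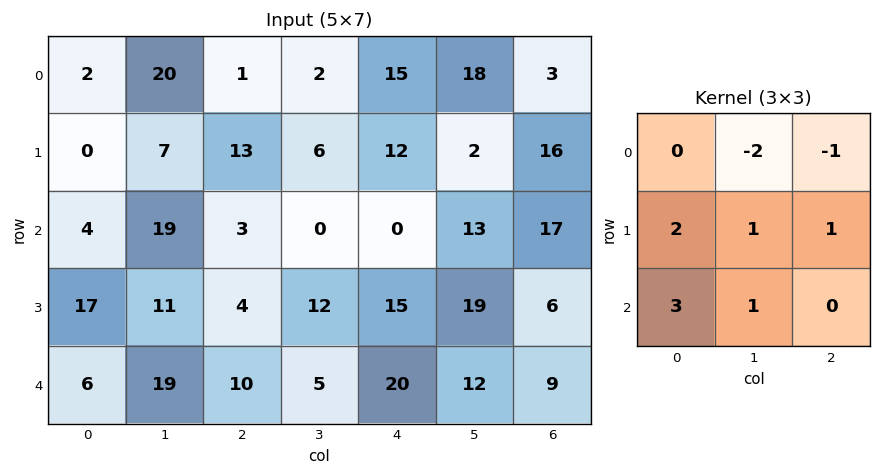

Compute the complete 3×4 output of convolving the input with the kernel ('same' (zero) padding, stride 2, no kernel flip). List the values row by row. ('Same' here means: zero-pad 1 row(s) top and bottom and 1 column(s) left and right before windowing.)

22 77 67 61
33 46 38 74
-20 33 -7 21

Output[0,0]: The receptive field on the zero-padded input at this output position is [0 0 0 / 0 2 20 / 0 0 7]. Elementwise product with the kernel and sum: 0·-2 + 0·-1 + 0·2 + 2·1 + 20·1 + 0·3 + 0·1.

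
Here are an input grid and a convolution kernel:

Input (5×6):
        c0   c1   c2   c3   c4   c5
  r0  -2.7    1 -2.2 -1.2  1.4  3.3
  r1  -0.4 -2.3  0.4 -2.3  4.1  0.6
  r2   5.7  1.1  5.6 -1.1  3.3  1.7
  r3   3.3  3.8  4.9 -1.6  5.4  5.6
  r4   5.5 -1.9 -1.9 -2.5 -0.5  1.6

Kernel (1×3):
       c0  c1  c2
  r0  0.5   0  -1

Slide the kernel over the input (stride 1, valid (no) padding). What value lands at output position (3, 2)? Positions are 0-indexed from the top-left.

The receptive field on the input at this output position is [4.9 -1.6 5.4]. Elementwise product with the kernel and sum: 4.9·0.5 + 5.4·-1.

-2.95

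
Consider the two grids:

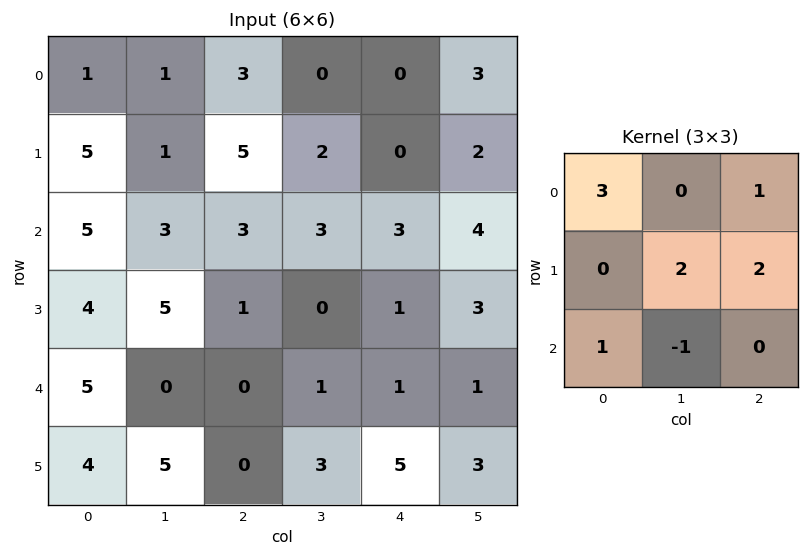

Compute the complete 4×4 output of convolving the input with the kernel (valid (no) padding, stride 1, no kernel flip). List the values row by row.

20 17 13 7
31 21 28 21
35 14 13 21
12 22 5 5

Output[0,0]: The receptive field on the input at this output position is [1 1 3 / 5 1 5 / 5 3 3]. Elementwise product with the kernel and sum: 1·3 + 3·1 + 1·2 + 5·2 + 5·1 + 3·-1.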